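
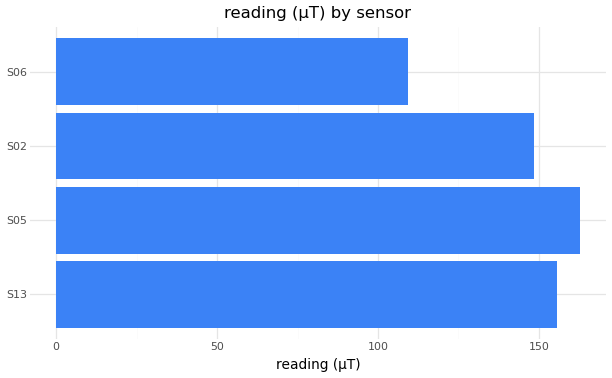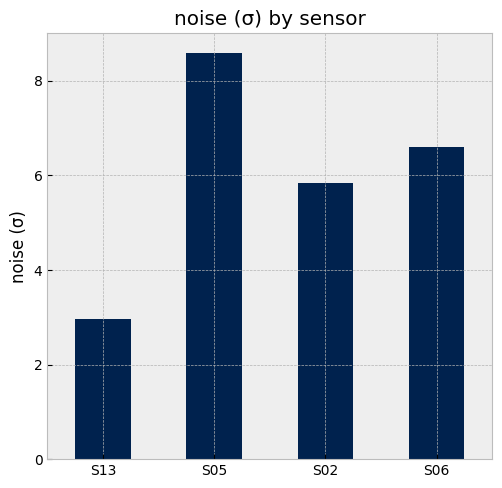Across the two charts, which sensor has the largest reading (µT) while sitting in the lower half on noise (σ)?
Chart 2 median noise (σ) ≈ 6; below-median sensors: S13, S02. Among those, S13 has the highest reading (µT) (≈ 160).

S13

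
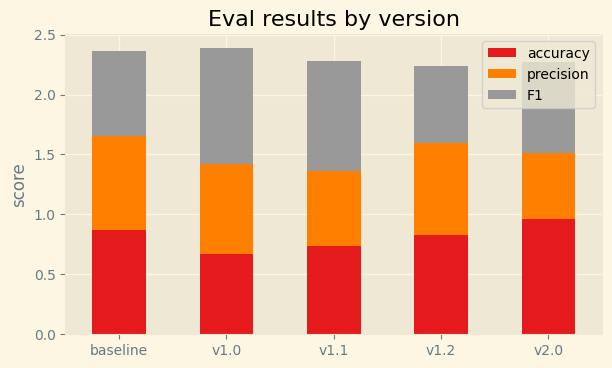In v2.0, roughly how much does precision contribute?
≈ 0.6

precision top ≈ 1.6, bottom ≈ 1.0; segment ≈ 0.6.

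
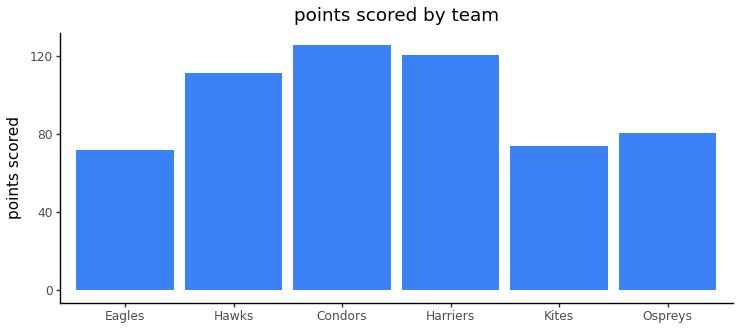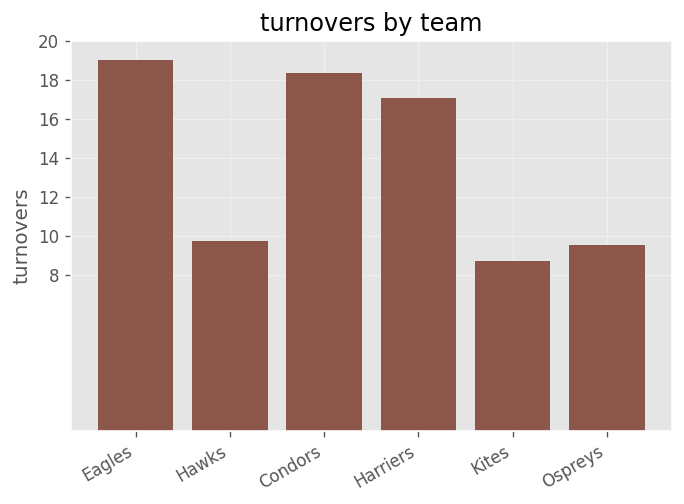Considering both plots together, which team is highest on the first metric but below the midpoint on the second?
Hawks

Chart 2 median turnovers ≈ 14; below-median teams: Hawks, Kites, Ospreys. Among those, Hawks has the highest points scored (≈ 120).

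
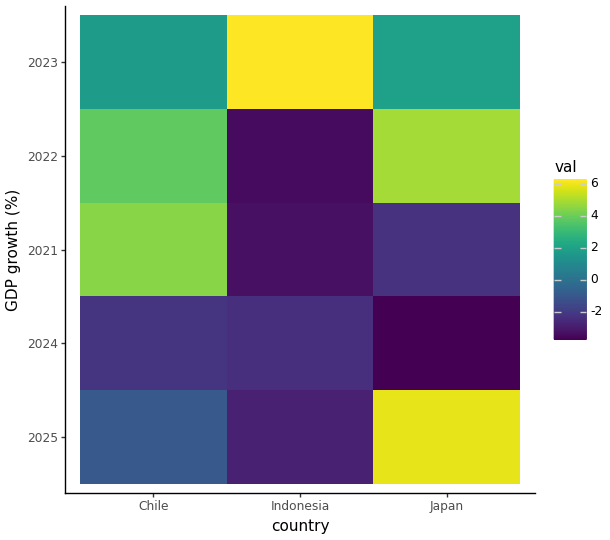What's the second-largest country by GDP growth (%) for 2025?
Top 3 for 2025: Japan ≈ 6, Chile ≈ -1, Indonesia ≈ -3.

Chile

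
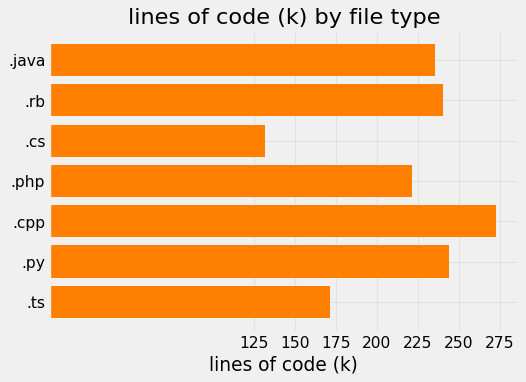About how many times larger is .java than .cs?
.java ≈ 225, .cs ≈ 125; 225/125 ≈ 1.8.

≈ 1.8×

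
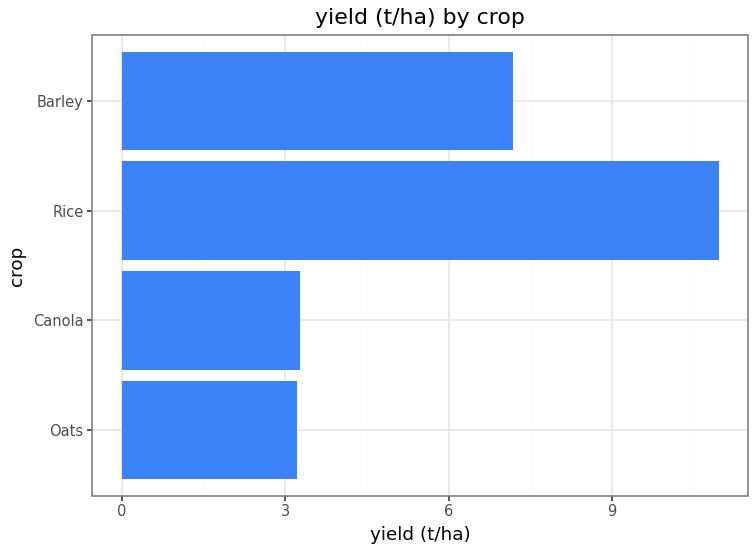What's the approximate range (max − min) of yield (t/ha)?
Max Rice ≈ 11, min Oats ≈ 3; range ≈ 8.

≈ 8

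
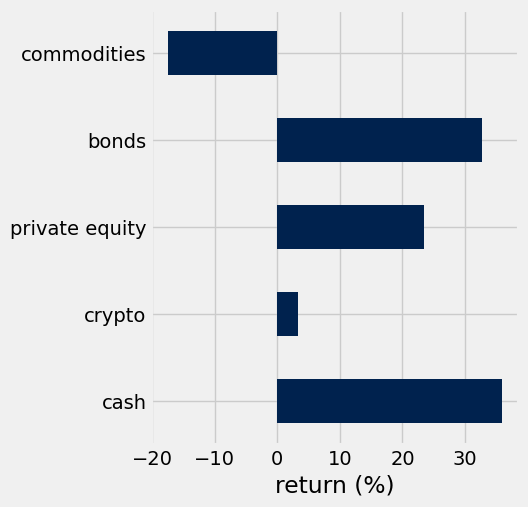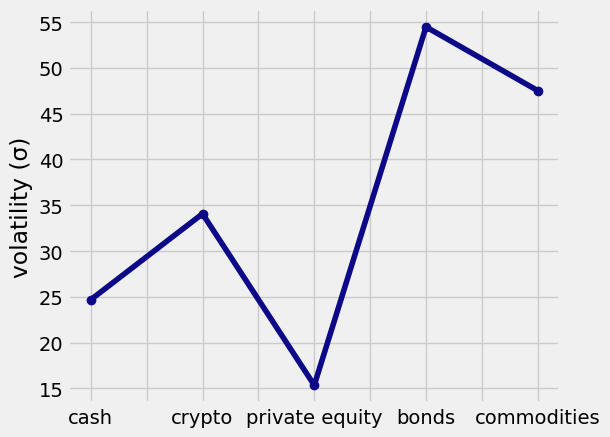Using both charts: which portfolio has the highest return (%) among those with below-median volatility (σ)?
cash

Chart 2 median volatility (σ) ≈ 35; below-median portfolios: cash, private equity. Among those, cash has the highest return (%) (≈ 35).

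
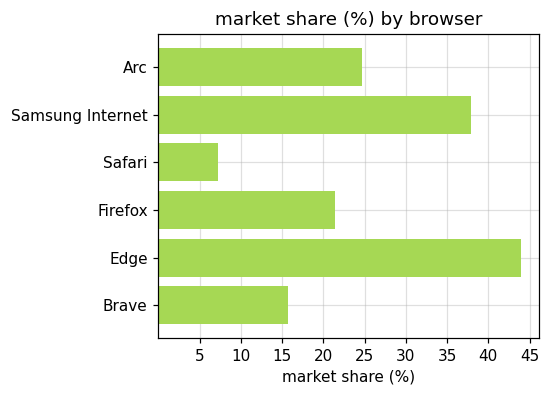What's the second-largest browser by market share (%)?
Top 3: Edge ≈ 45, Samsung Internet ≈ 40, Arc ≈ 25.

Samsung Internet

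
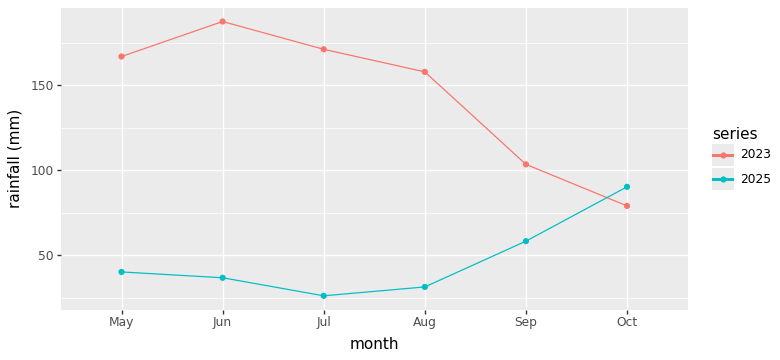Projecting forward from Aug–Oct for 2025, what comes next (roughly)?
Last three: 40, 60, 100 → slope ≈ 30/step → next ≈ 130.

≈ 130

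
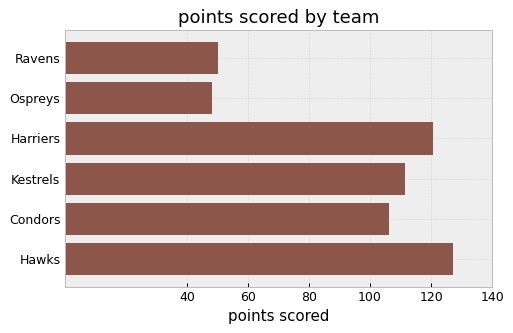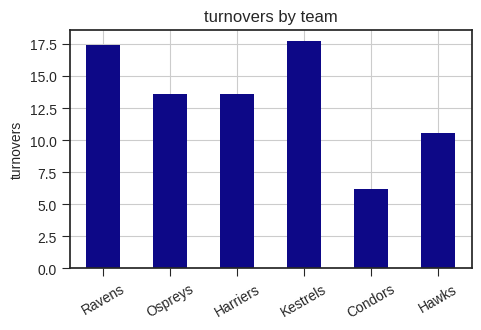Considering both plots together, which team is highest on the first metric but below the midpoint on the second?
Hawks

Chart 2 median turnovers ≈ 14; below-median teams: Ospreys, Condors, Hawks. Among those, Hawks has the highest points scored (≈ 120).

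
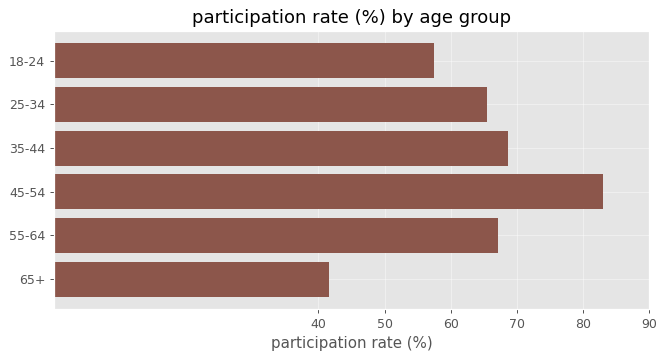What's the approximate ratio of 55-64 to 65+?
≈ 1.75×

55-64 ≈ 70, 65+ ≈ 40; 70/40 ≈ 1.75.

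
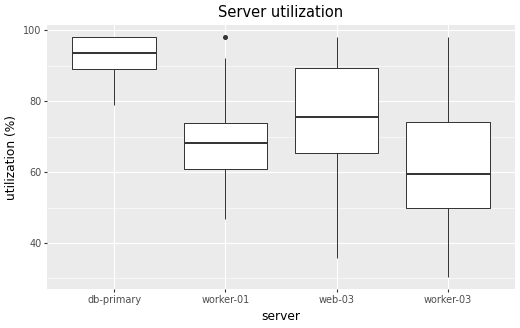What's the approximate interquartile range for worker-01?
Q3 ≈ 75, Q1 ≈ 60; IQR ≈ 15.

≈ 15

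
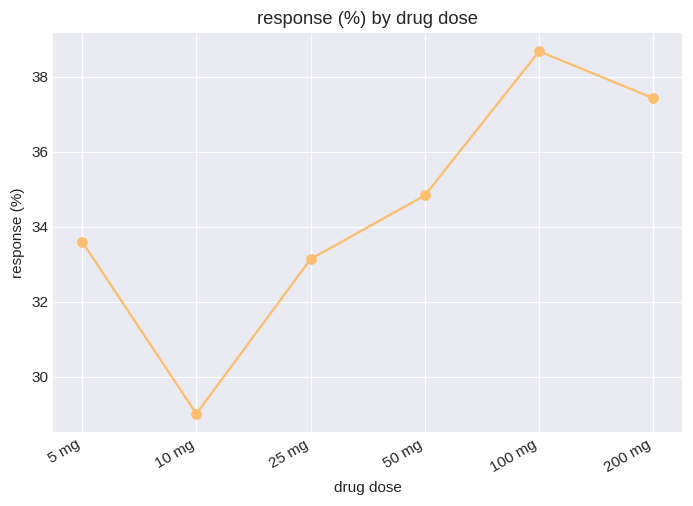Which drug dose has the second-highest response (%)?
200 mg

Top 3: 100 mg ≈ 39, 200 mg ≈ 37, 50 mg ≈ 35.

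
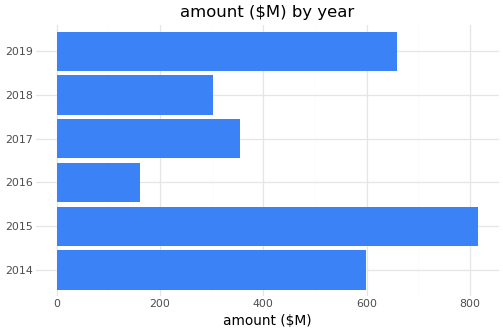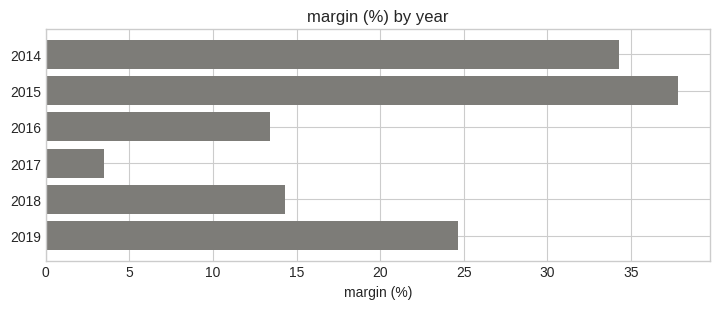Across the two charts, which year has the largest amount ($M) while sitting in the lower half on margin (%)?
Chart 2 median margin (%) ≈ 20; below-median years: 2016, 2017, 2018. Among those, 2017 has the highest amount ($M) (≈ 400).

2017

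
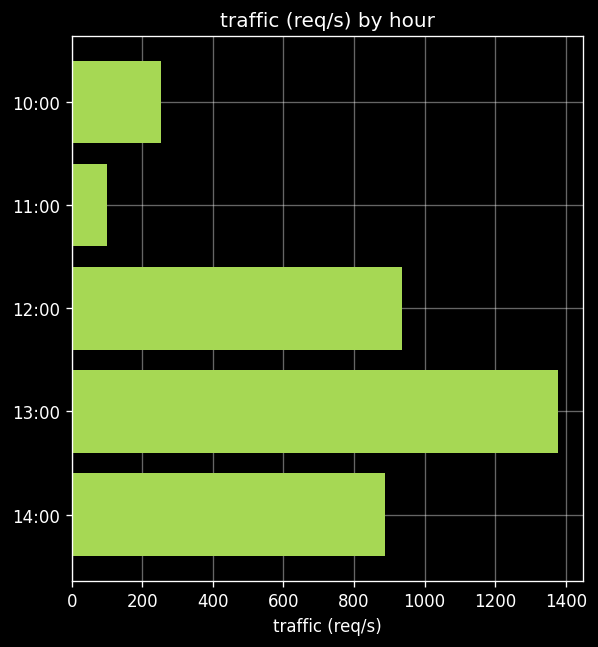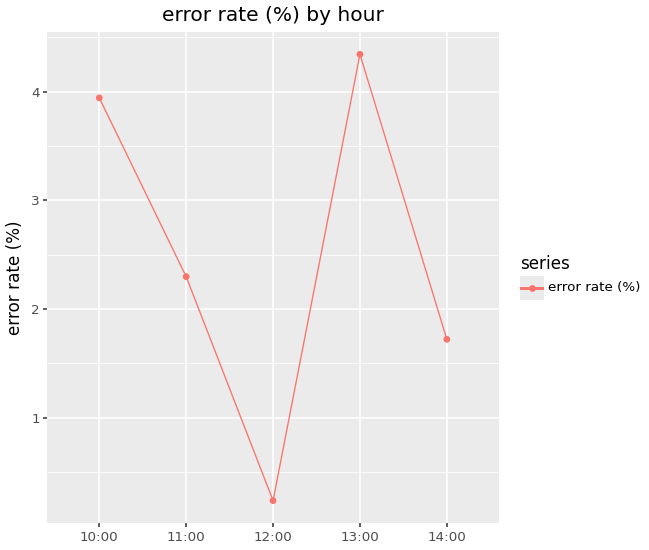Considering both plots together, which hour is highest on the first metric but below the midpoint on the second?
Chart 2 median error rate (%) ≈ 2.5; below-median hours: 12:00, 14:00. Among those, 12:00 has the highest traffic (req/s) (≈ 1000).

12:00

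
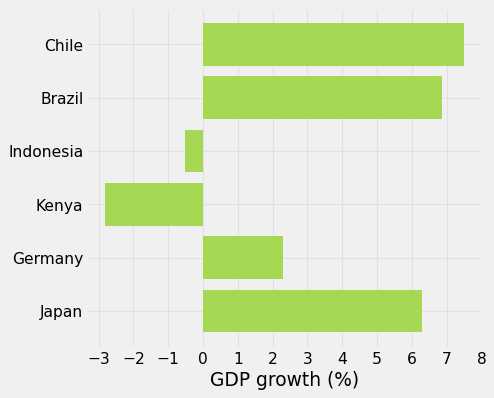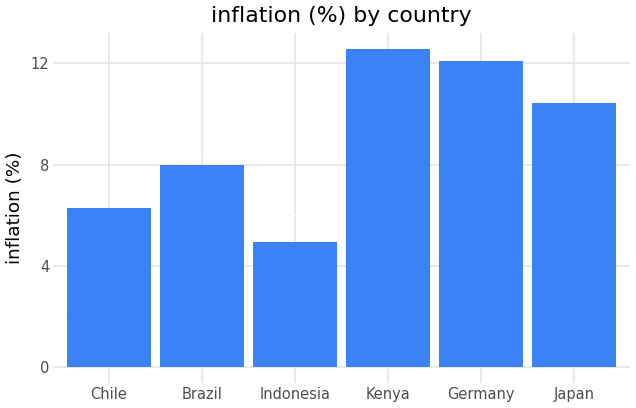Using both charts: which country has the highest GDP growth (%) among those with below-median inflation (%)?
Chile

Chart 2 median inflation (%) ≈ 10; below-median countries: Chile, Brazil, Indonesia. Among those, Chile has the highest GDP growth (%) (≈ 8).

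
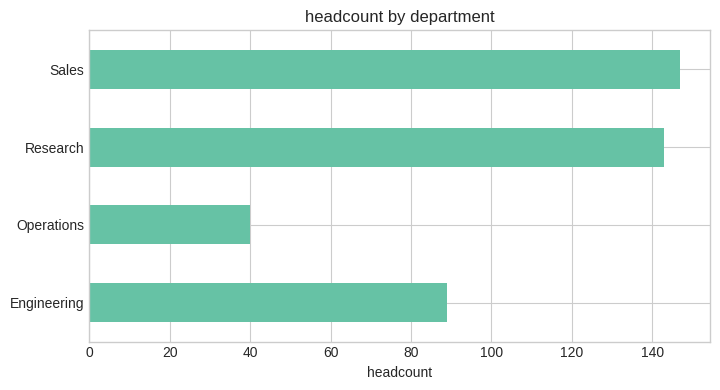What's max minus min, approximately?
Max Sales ≈ 140, min Operations ≈ 40; range ≈ 100.

≈ 100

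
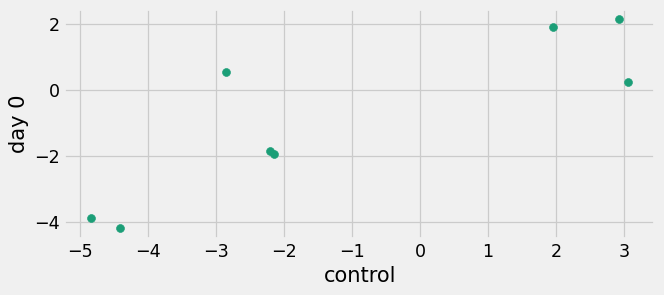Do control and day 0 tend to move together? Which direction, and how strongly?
positive, strong

Points are positively correlated; strong (|r| ≈ 0.8).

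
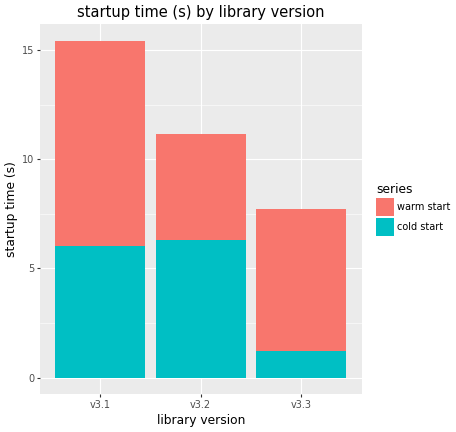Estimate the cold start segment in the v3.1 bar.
≈ 6

cold start top ≈ 6, bottom ≈ 0; segment ≈ 6.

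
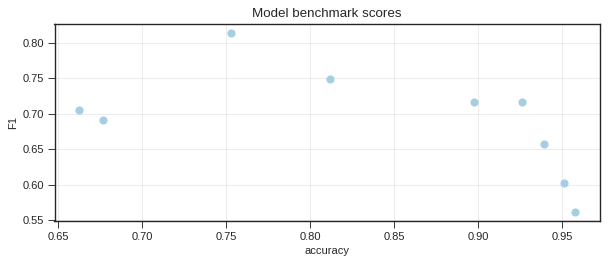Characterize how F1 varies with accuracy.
negative, moderate

Points are negatively correlated; moderate (|r| ≈ 0.5).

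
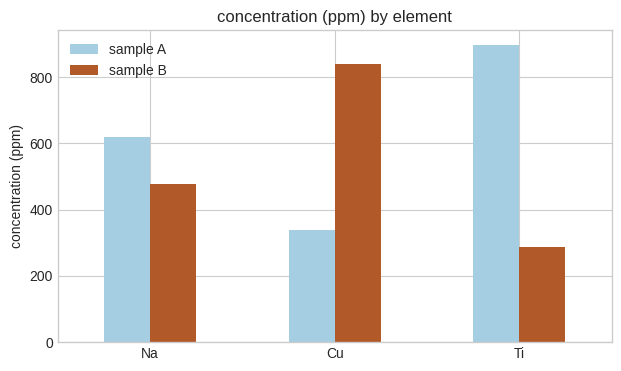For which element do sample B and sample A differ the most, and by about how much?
Ti: sample B ≈ 300, sample A ≈ 900 → gap ≈ 600. Next-largest (Cu) is only ≈ 500.

Ti, ≈ 600 ppm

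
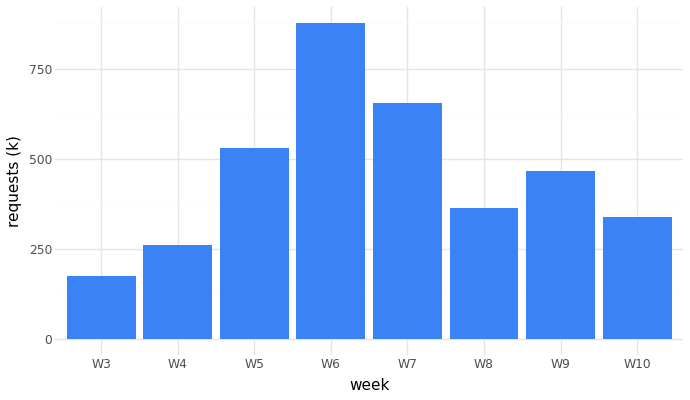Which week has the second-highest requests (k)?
Top 3: W6 ≈ 900, W7 ≈ 700, W5 ≈ 500.

W7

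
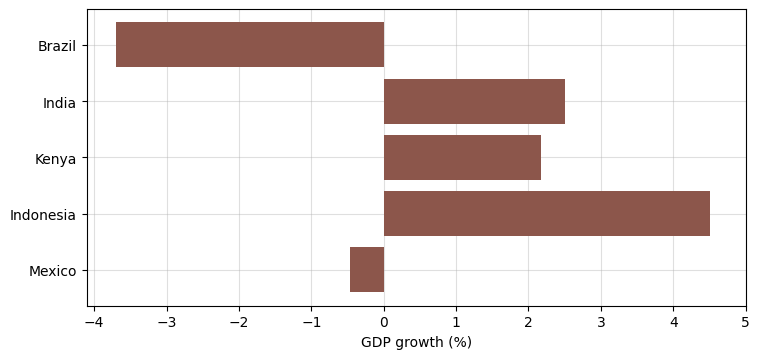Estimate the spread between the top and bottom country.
≈ 9

Max Indonesia ≈ 5, min Brazil ≈ -4; range ≈ 9.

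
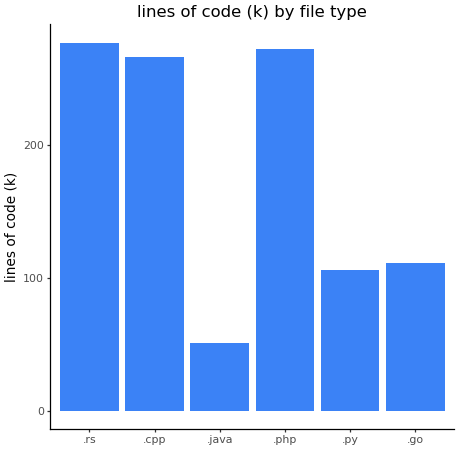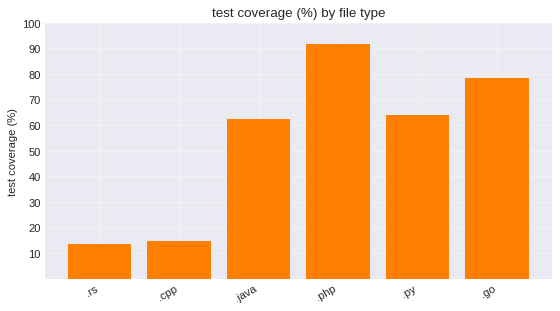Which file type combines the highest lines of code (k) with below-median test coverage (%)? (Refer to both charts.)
Chart 2 median test coverage (%) ≈ 60; below-median file types: .rs, .cpp, .java. Among those, .rs has the highest lines of code (k) (≈ 300).

.rs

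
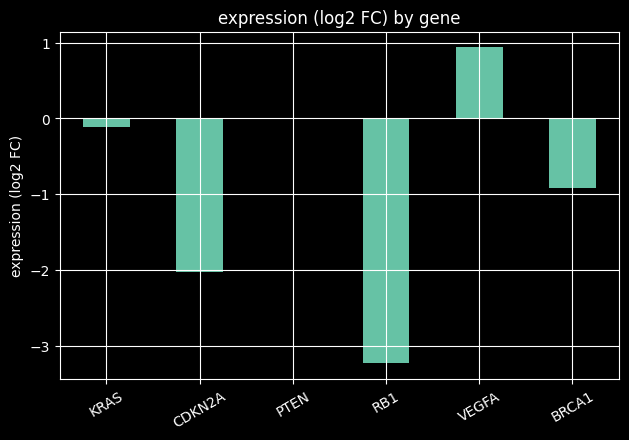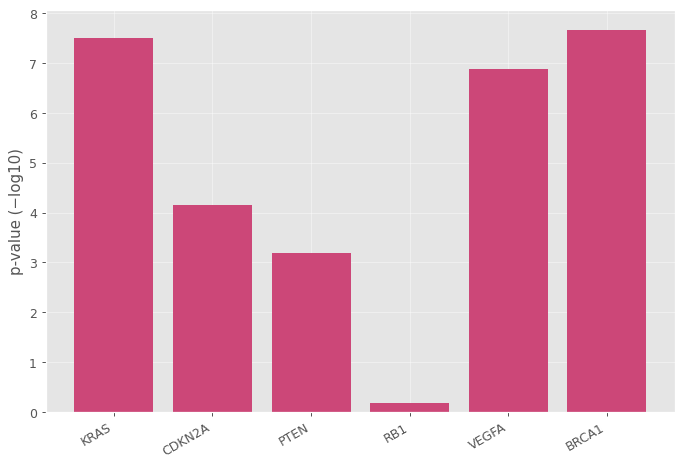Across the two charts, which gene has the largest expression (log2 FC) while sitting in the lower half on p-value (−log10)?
Chart 2 median p-value (−log10) ≈ 6; below-median genes: CDKN2A, PTEN, RB1. Among those, PTEN has the highest expression (log2 FC) (≈ 0).

PTEN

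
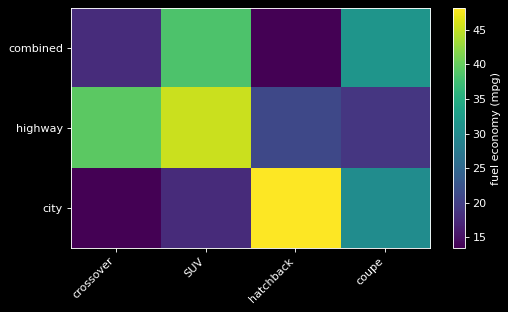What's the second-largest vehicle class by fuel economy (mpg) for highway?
Top 3 for highway: SUV ≈ 45, crossover ≈ 40, hatchback ≈ 20.

crossover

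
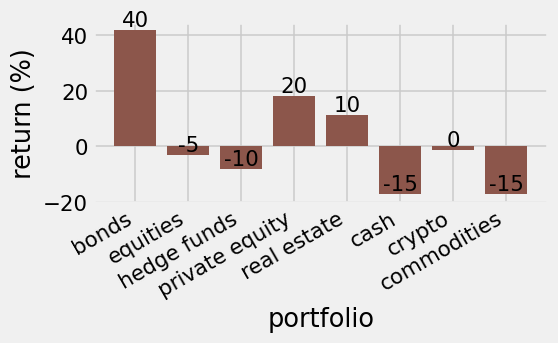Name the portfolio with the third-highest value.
real estate

Top 4: bonds ≈ 40, private equity ≈ 20, real estate ≈ 10, crypto ≈ 0.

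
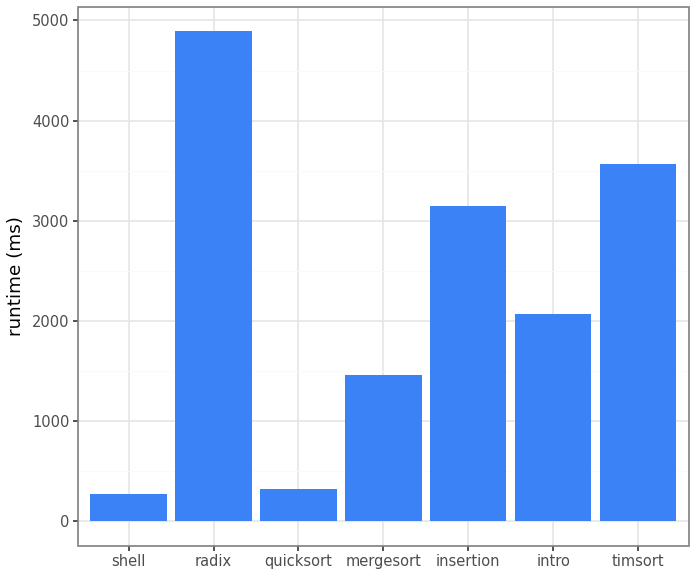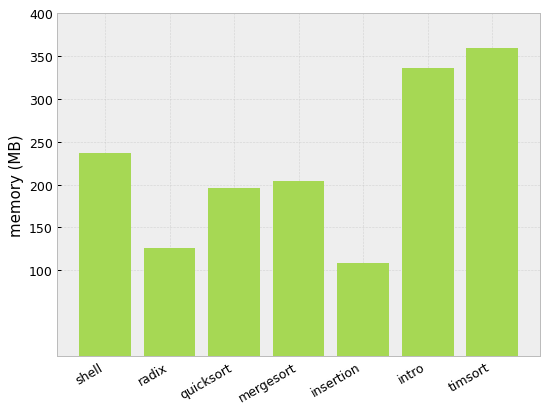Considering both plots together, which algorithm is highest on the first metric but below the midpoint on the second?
radix

Chart 2 median memory (MB) ≈ 200; below-median algorithms: radix, quicksort, insertion. Among those, radix has the highest runtime (ms) (≈ 5000).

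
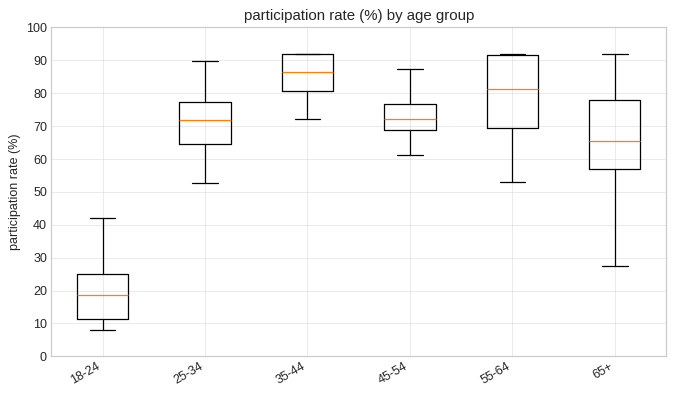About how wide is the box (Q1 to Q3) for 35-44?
Q3 ≈ 90, Q1 ≈ 80; IQR ≈ 10.

≈ 10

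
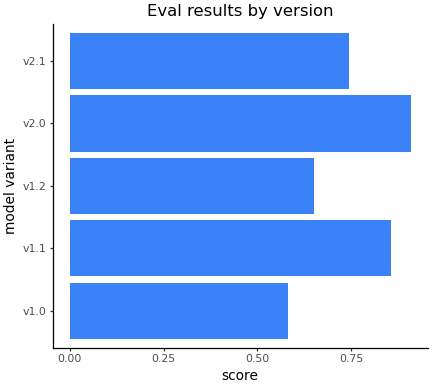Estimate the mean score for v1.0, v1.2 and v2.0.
≈ 0.73

(0.6 + 0.7 + 0.9) / 3 ≈ 0.73.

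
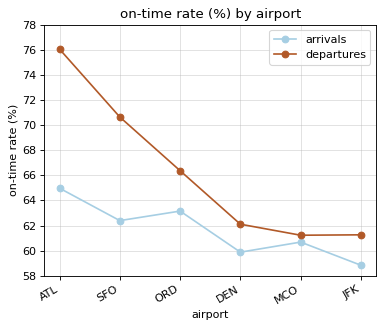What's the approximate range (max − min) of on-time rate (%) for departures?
Max ATL ≈ 76, min MCO ≈ 62; range ≈ 14.

≈ 14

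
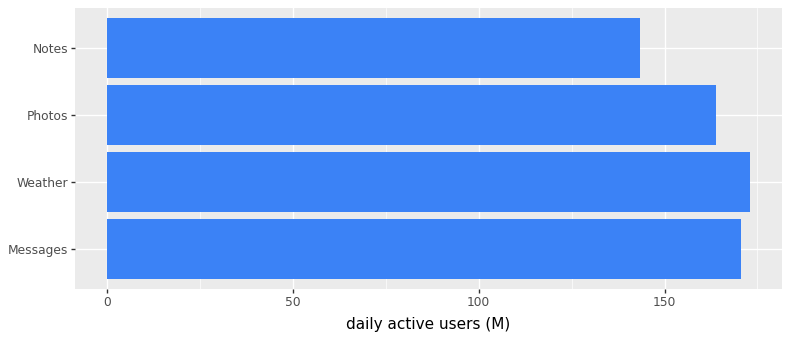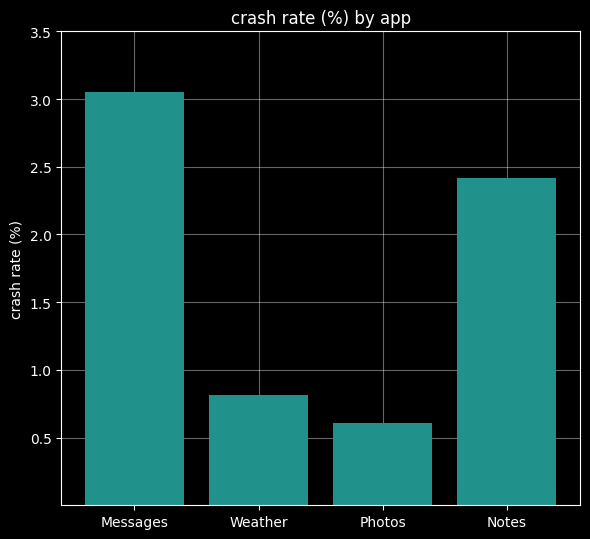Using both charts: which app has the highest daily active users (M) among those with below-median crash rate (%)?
Chart 2 median crash rate (%) ≈ 1.5; below-median apps: Weather, Photos. Among those, Weather has the highest daily active users (M) (≈ 180).

Weather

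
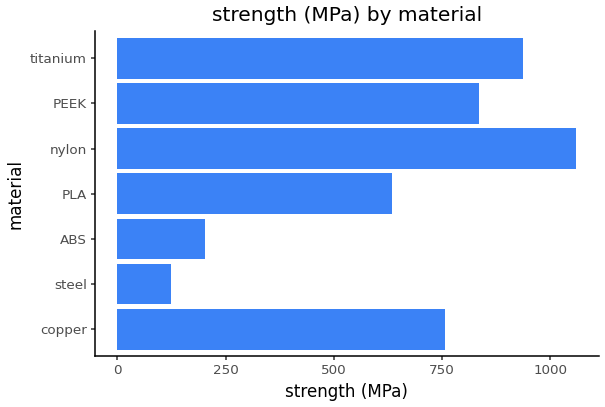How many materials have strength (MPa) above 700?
4

Above 700: copper, nylon, PEEK, titanium.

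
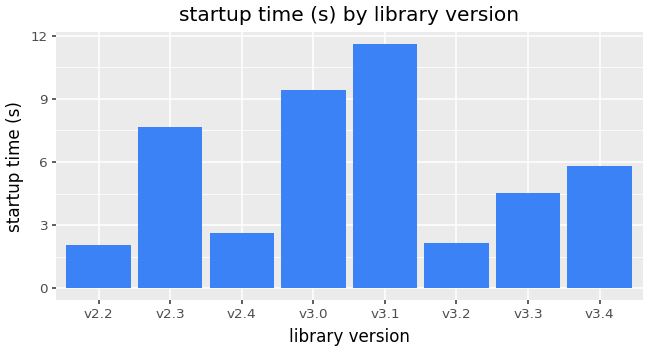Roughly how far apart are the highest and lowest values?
Max v3.1 ≈ 12, min v2.2 ≈ 2; range ≈ 10.

≈ 10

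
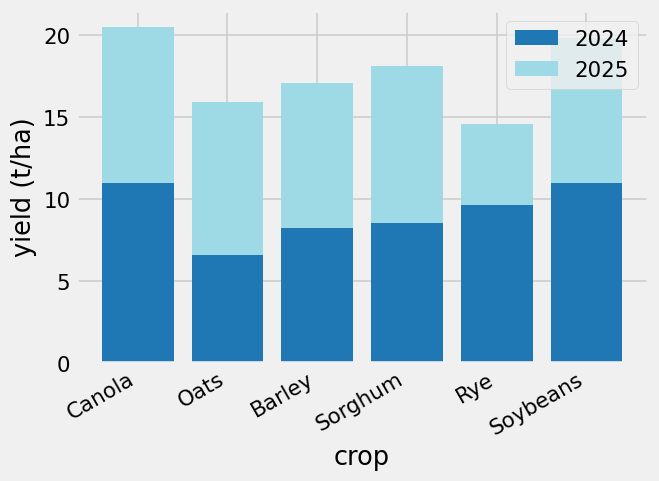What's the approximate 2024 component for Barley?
≈ 8

2024 top ≈ 8, bottom ≈ 0; segment ≈ 8.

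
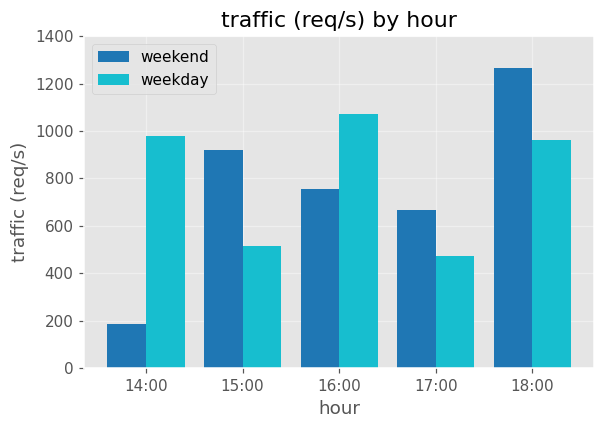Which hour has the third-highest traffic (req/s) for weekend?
16:00

Top 4 for weekend: 18:00 ≈ 1200, 15:00 ≈ 1000, 16:00 ≈ 800, 17:00 ≈ 600.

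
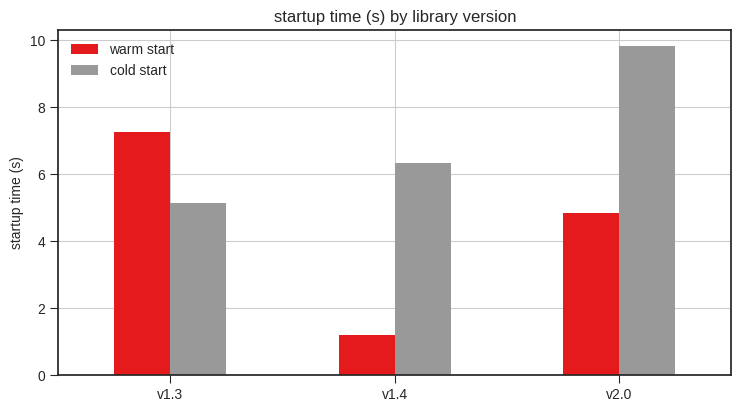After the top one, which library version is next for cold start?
v1.4

Top 3 for cold start: v2.0 ≈ 10, v1.4 ≈ 6, v1.3 ≈ 5.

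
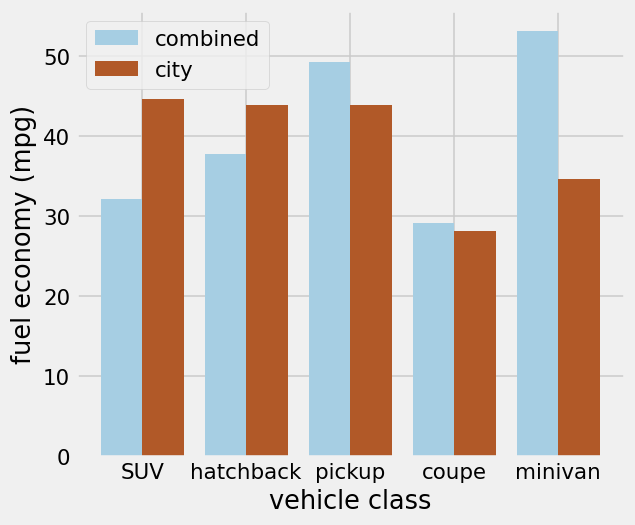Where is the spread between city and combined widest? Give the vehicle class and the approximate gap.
minivan, ≈ 20 mpg

minivan: city ≈ 35, combined ≈ 55 → gap ≈ 20. Next-largest (SUV) is only ≈ 15.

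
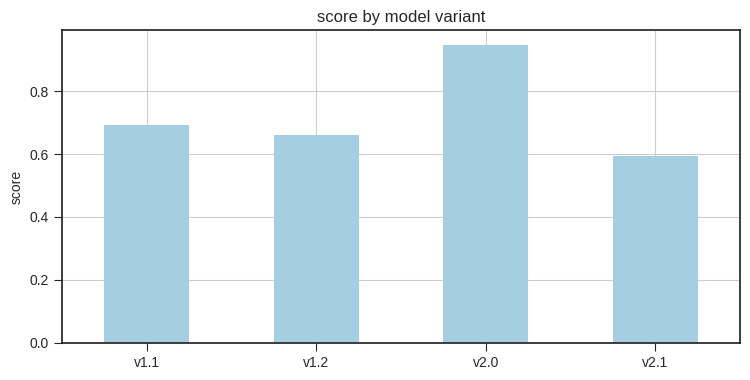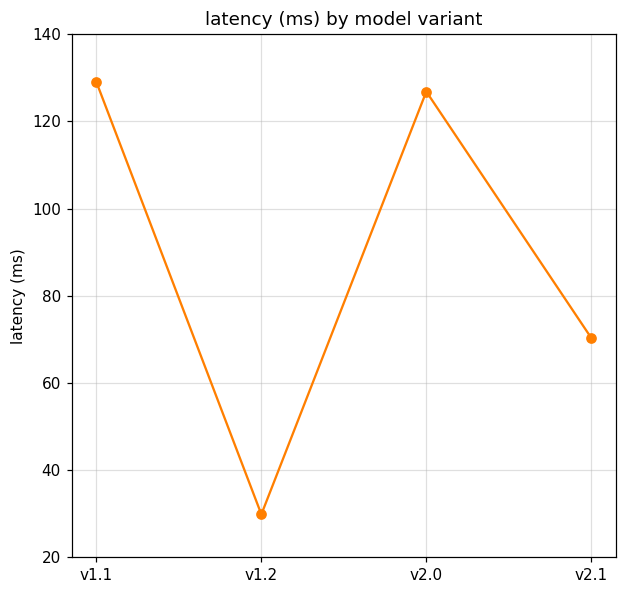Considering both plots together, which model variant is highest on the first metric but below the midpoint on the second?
v1.2

Chart 2 median latency (ms) ≈ 100; below-median model variants: v1.2, v2.1. Among those, v1.2 has the highest score (≈ 0.7).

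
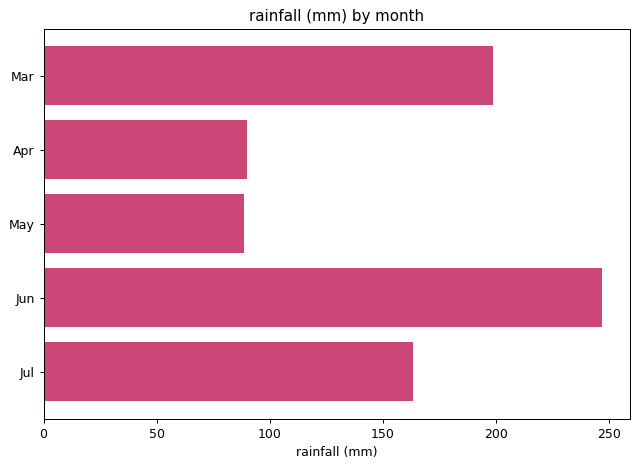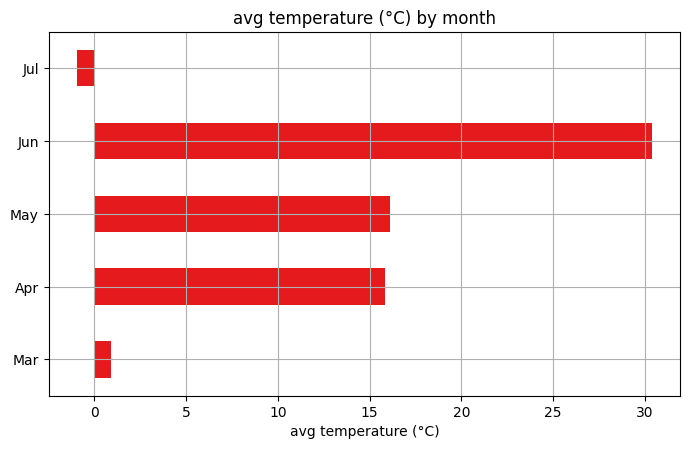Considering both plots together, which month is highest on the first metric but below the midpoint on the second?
Chart 2 median avg temperature (°C) ≈ 15; below-median months: Mar, Jul. Among those, Mar has the highest rainfall (mm) (≈ 200).

Mar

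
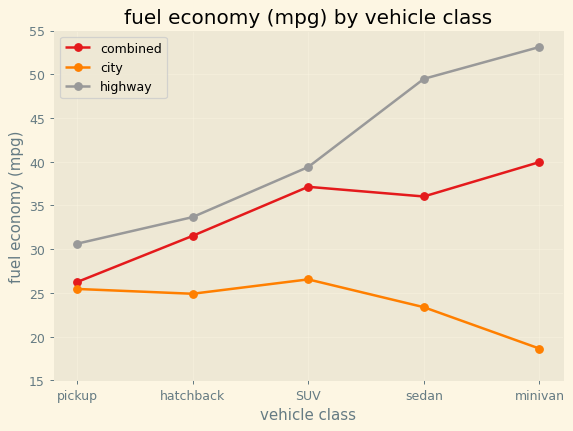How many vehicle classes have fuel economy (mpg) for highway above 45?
Above 45: sedan, minivan.

2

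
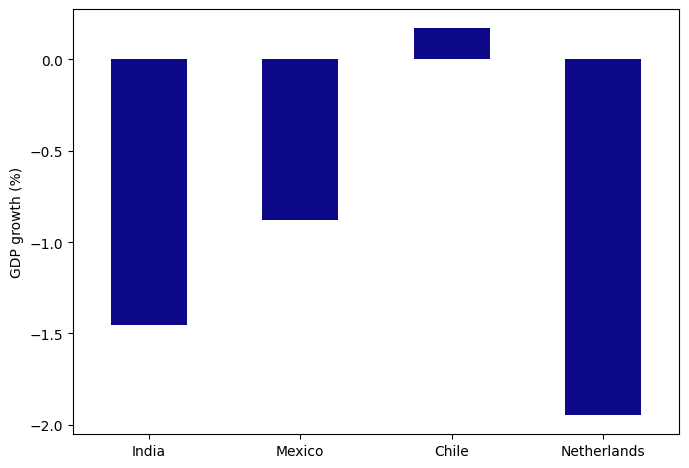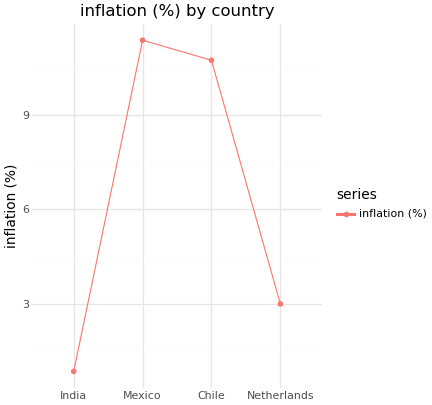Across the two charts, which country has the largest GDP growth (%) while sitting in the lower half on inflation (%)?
India

Chart 2 median inflation (%) ≈ 6; below-median countries: India, Netherlands. Among those, India has the highest GDP growth (%) (≈ -1.46).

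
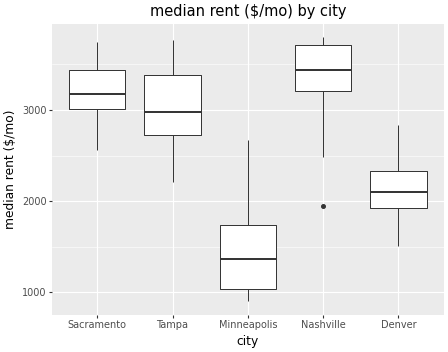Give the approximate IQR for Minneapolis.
≈ 800

Q3 ≈ 1800, Q1 ≈ 1000; IQR ≈ 800.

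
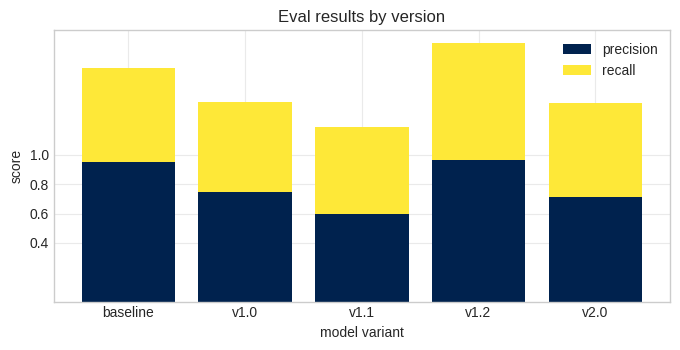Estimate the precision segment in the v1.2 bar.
precision top ≈ 1.0, bottom ≈ 0.0; segment ≈ 1.0.

≈ 1.0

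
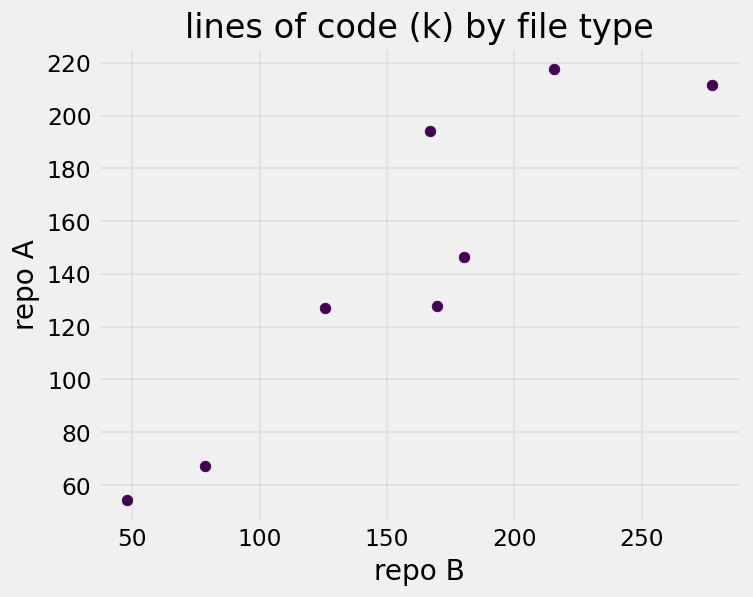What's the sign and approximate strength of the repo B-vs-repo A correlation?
positive, strong

Points are positively correlated; strong (|r| ≈ 0.9).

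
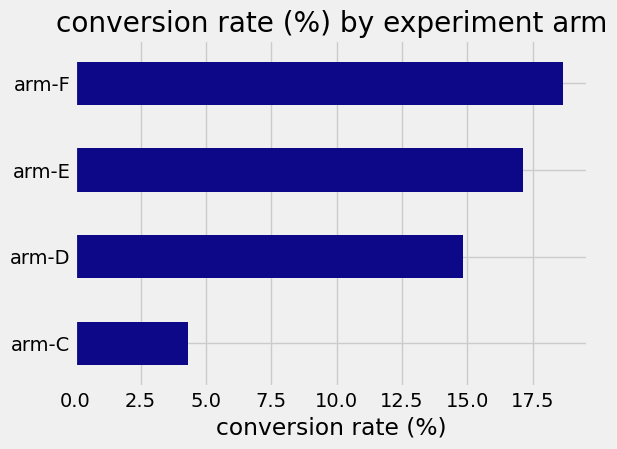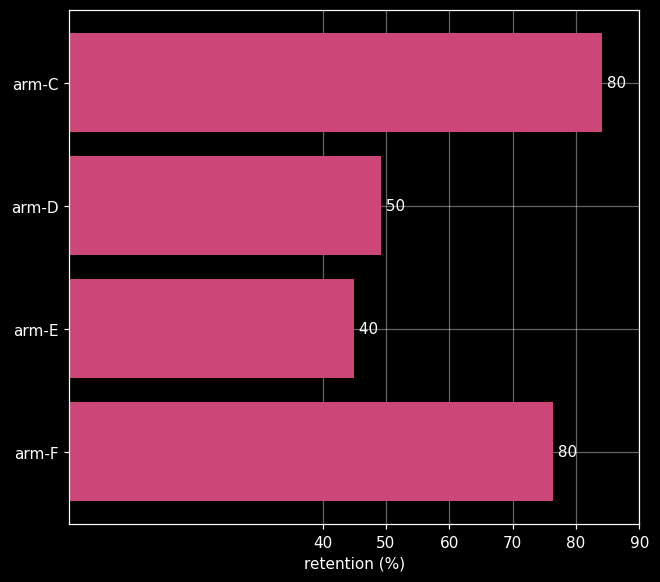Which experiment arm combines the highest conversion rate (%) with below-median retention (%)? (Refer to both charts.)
arm-E

Chart 2 median retention (%) ≈ 60; below-median experiment arms: arm-D, arm-E. Among those, arm-E has the highest conversion rate (%) (≈ 18).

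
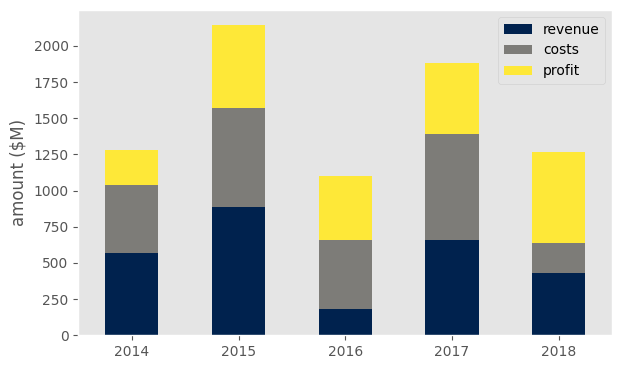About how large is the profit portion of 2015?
≈ 600

profit top ≈ 2200, bottom ≈ 1600; segment ≈ 600.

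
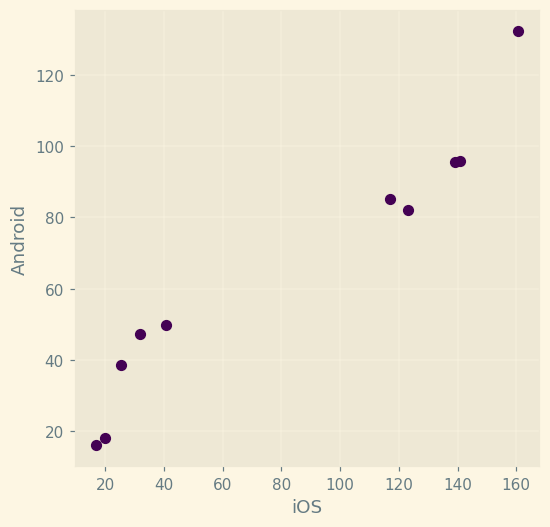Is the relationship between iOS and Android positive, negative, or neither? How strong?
positive, strong

Points are positively correlated; strong (|r| ≈ 1.0).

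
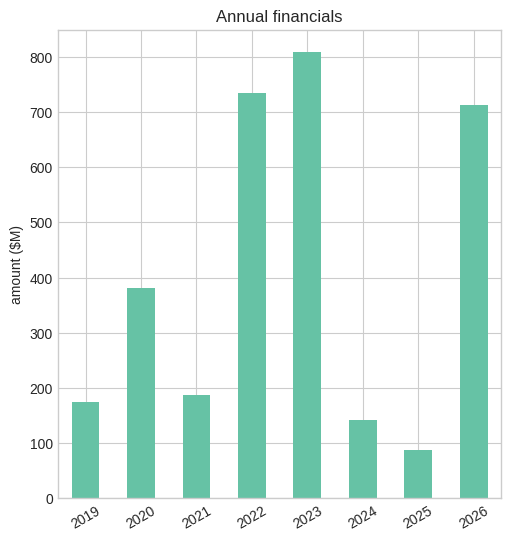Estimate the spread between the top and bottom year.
≈ 700

Max 2023 ≈ 800, min 2025 ≈ 100; range ≈ 700.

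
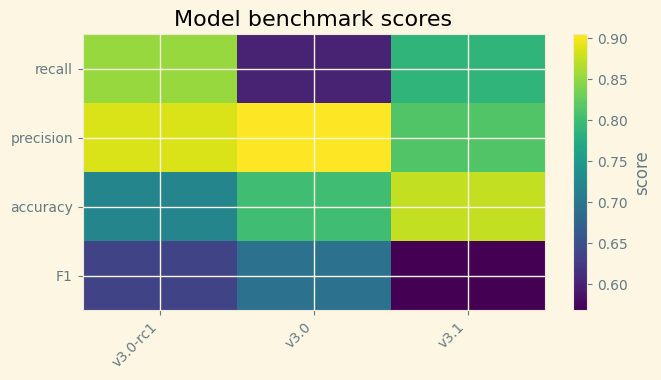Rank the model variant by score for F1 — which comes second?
Top 3 for F1: v3.0 ≈ 0.70, v3.0-rc1 ≈ 0.65, v3.1 ≈ 0.55.

v3.0-rc1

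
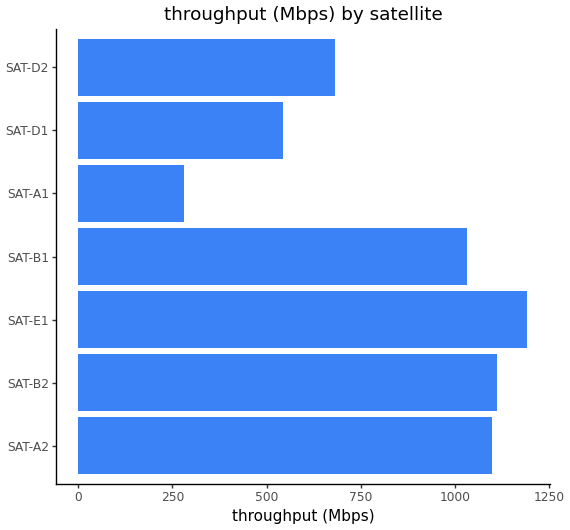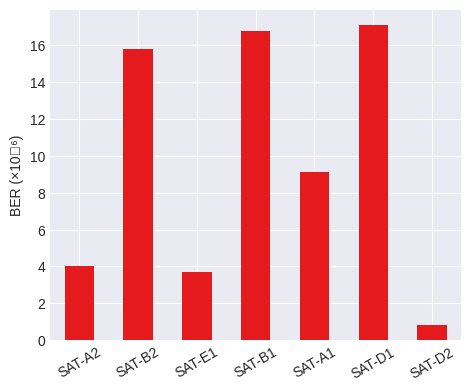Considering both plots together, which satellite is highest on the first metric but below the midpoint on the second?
Chart 2 median BER (×10⁻⁶) ≈ 10; below-median satellites: SAT-A2, SAT-E1, SAT-D2. Among those, SAT-E1 has the highest throughput (Mbps) (≈ 1200).

SAT-E1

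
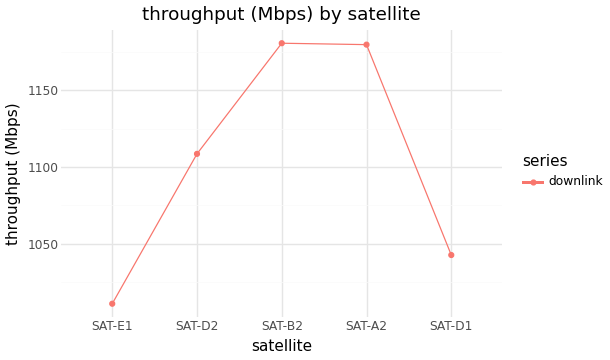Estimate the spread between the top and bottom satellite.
≈ 160

Max SAT-B2 ≈ 1180, min SAT-E1 ≈ 1020; range ≈ 160.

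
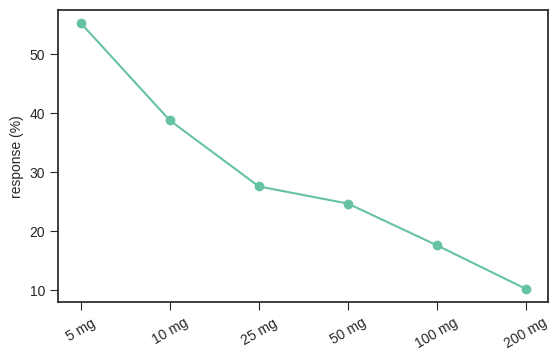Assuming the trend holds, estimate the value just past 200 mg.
≈ 2.5

Last three: 25, 20, 10 → slope ≈ -7.5/step → next ≈ 2.5.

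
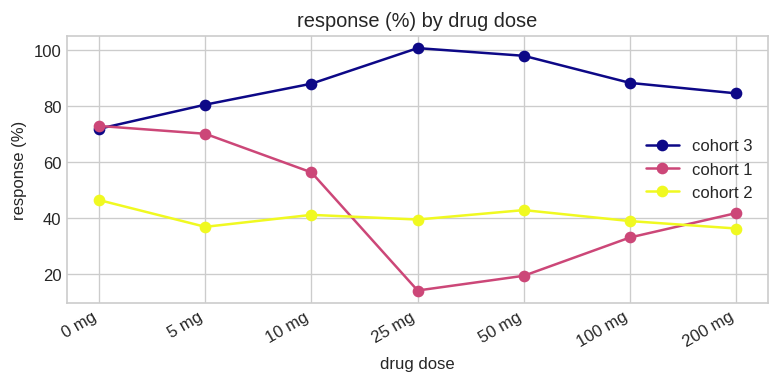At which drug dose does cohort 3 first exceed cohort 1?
0 mg: cohort 3 ≈ 70 vs cohort 1 ≈ 70 (not yet); 5 mg: cohort 3 ≈ 80 vs cohort 1 ≈ 70 (first crossover).

5 mg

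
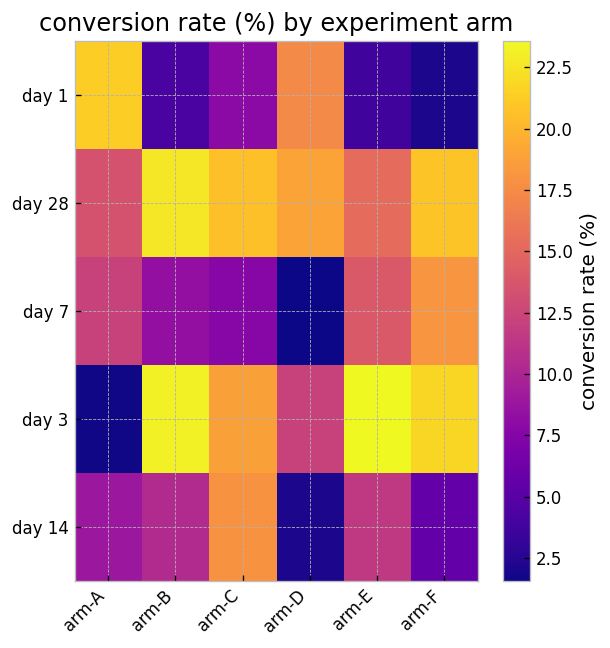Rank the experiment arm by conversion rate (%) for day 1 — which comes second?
Top 3 for day 1: arm-A ≈ 22, arm-D ≈ 18, arm-C ≈ 8.

arm-D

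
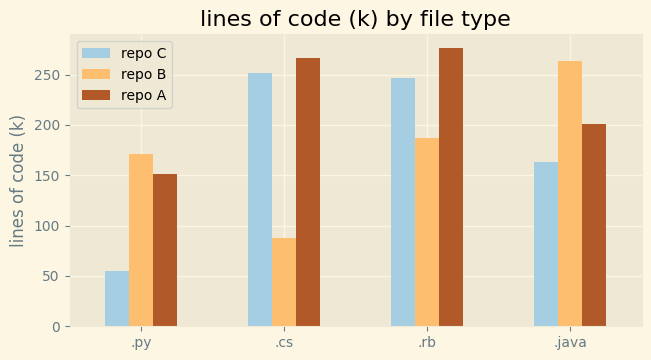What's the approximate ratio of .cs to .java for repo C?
≈ 1.43×

.cs ≈ 250, .java ≈ 175; 250/175 ≈ 1.43.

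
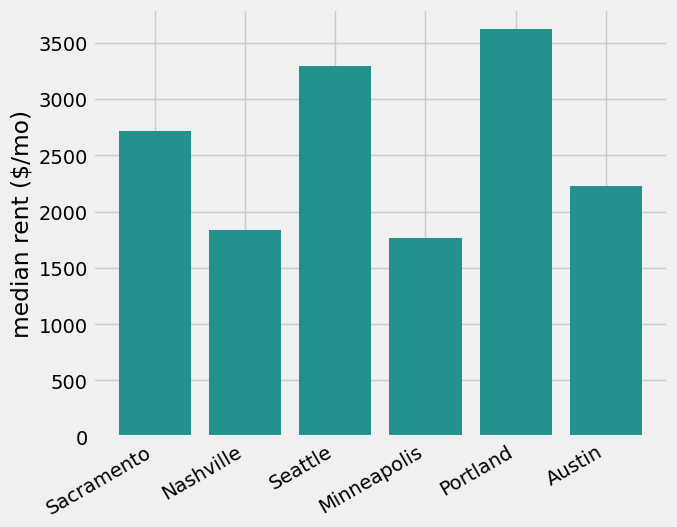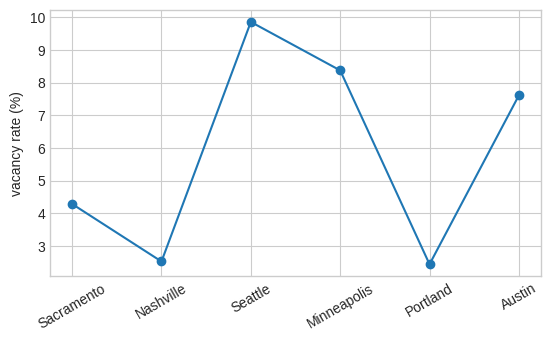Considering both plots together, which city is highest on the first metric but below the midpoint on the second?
Chart 2 median vacancy rate (%) ≈ 6; below-median cities: Sacramento, Nashville, Portland. Among those, Portland has the highest median rent ($/mo) (≈ 3500).

Portland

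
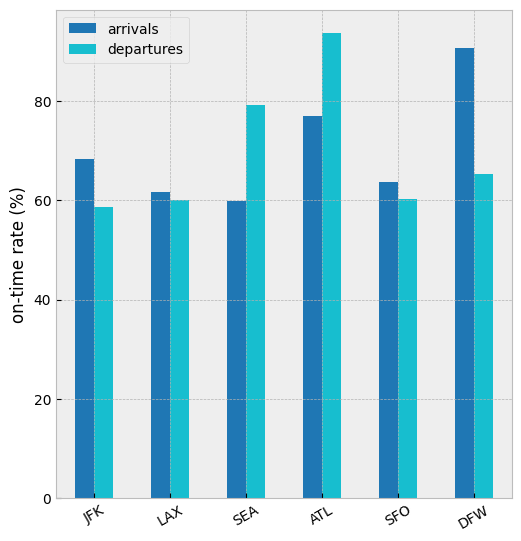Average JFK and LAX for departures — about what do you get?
(60 + 60) / 2 ≈ 60.

≈ 60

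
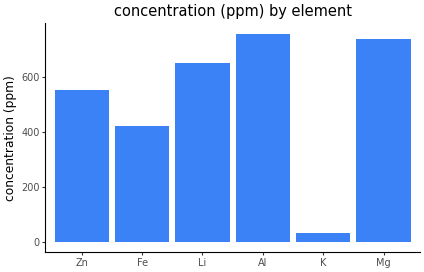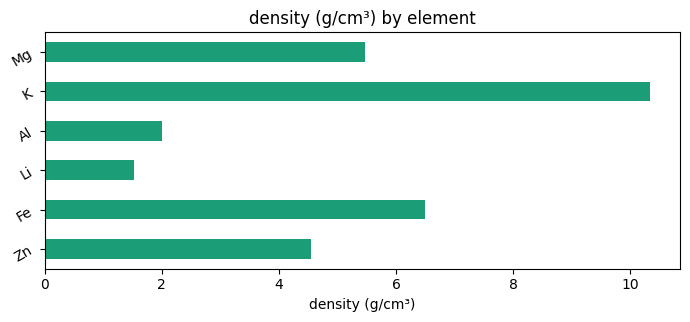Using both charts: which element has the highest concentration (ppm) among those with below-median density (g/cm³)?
Al

Chart 2 median density (g/cm³) ≈ 5; below-median elements: Zn, Li, Al. Among those, Al has the highest concentration (ppm) (≈ 800).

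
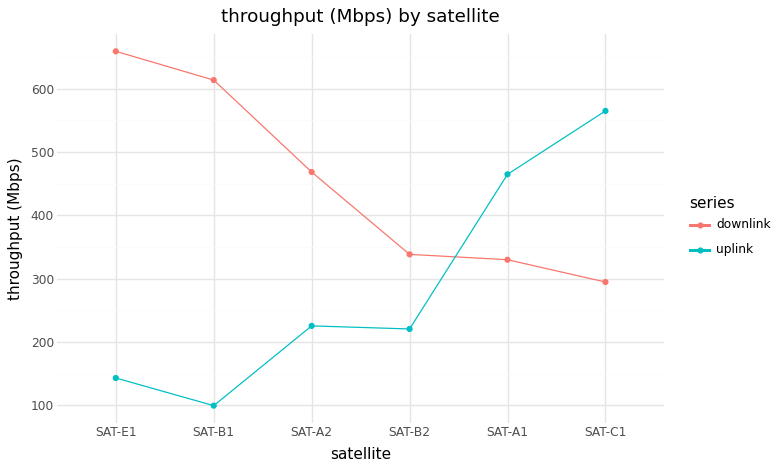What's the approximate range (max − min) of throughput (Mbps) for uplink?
Max SAT-C1 ≈ 550, min SAT-B1 ≈ 100; range ≈ 450.

≈ 450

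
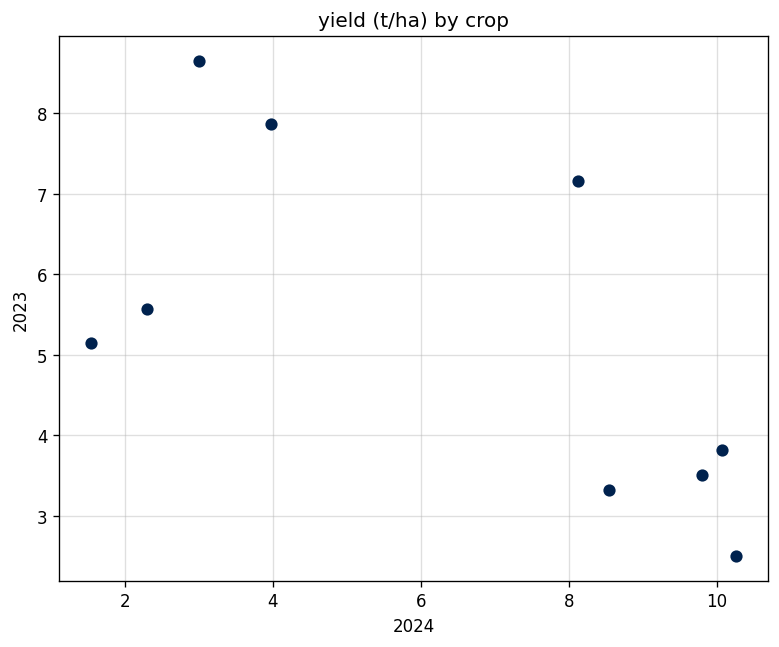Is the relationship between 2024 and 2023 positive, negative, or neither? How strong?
Points are negatively correlated; moderate (|r| ≈ 0.6).

negative, moderate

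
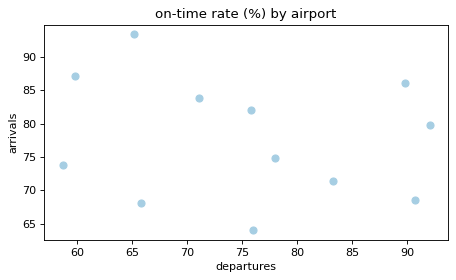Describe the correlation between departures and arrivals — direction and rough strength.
no clear correlation

Points are roughly uncorrelated; weak (|r| ≈ 0.2).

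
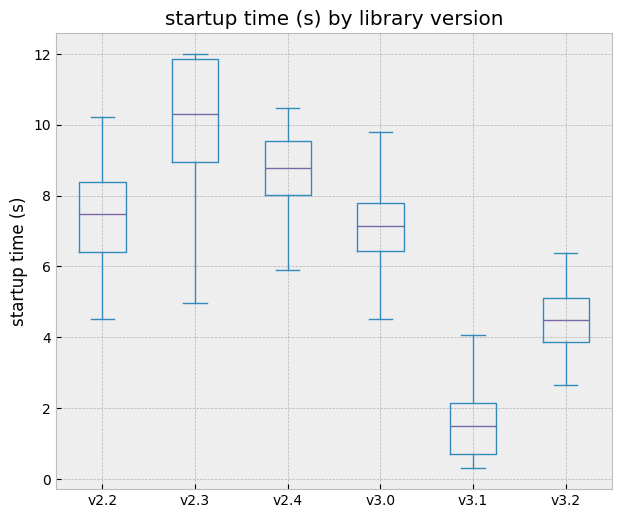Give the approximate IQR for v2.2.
≈ 2

Q3 ≈ 8, Q1 ≈ 6; IQR ≈ 2.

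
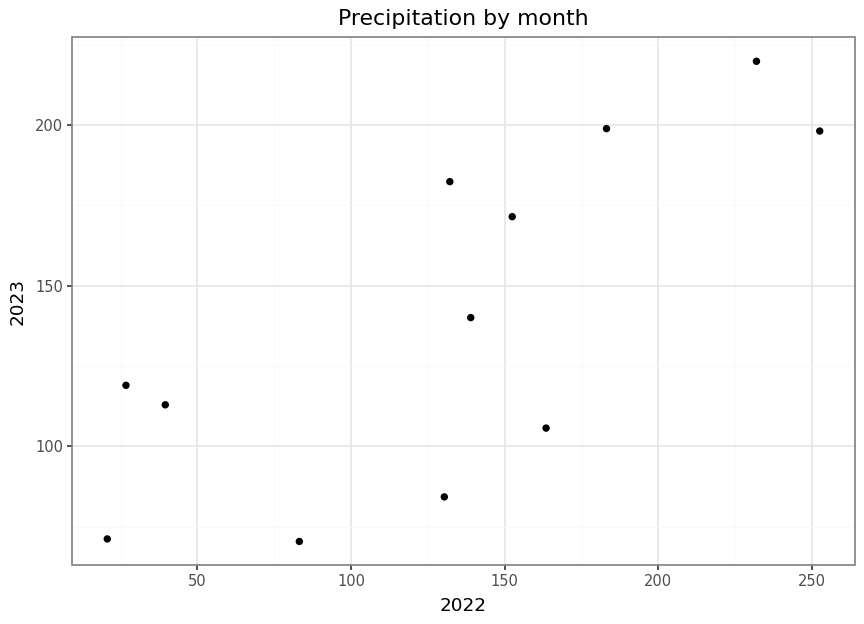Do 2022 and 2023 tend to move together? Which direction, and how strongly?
Points are positively correlated; strong (|r| ≈ 0.8).

positive, strong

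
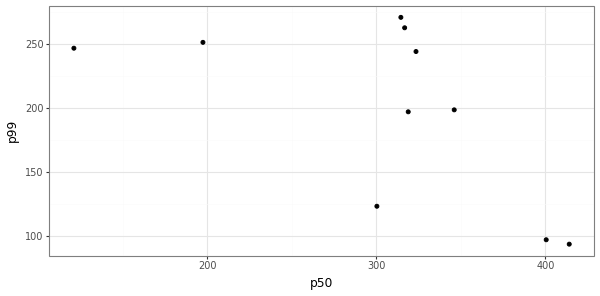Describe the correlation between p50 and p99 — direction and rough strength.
Points are negatively correlated; moderate (|r| ≈ 0.6).

negative, moderate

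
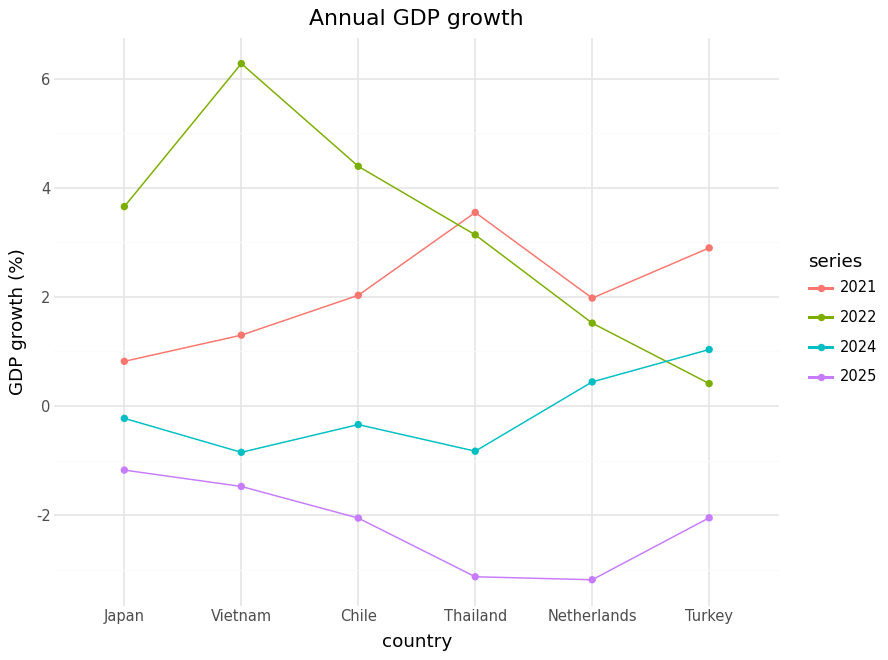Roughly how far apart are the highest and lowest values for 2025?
Max Japan ≈ -1, min Netherlands ≈ -3; range ≈ 2.

≈ 2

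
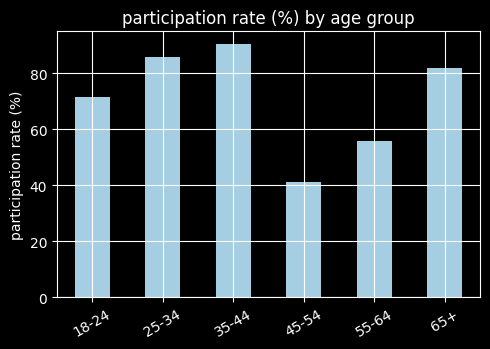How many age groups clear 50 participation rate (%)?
5

Above 50: 18-24, 25-34, 35-44, 55-64, 65+.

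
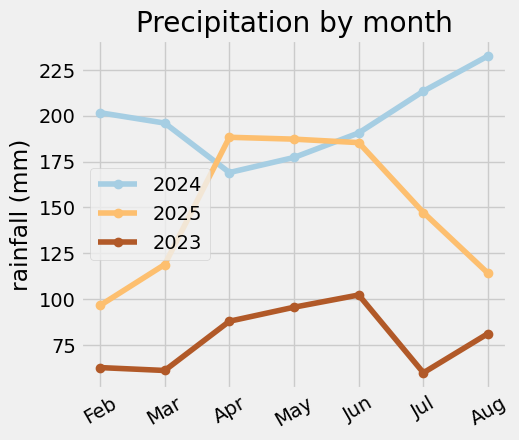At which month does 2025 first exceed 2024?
Apr

Mar: 2025 ≈ 120 vs 2024 ≈ 200 (not yet); Apr: 2025 ≈ 180 vs 2024 ≈ 160 (first crossover).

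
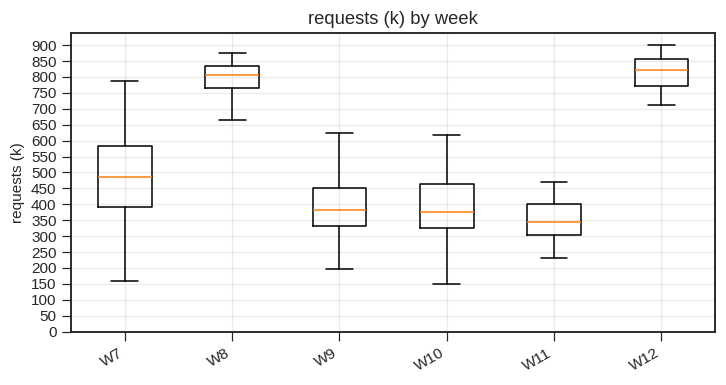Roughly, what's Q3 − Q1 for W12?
Q3 ≈ 850, Q1 ≈ 750; IQR ≈ 100.

≈ 100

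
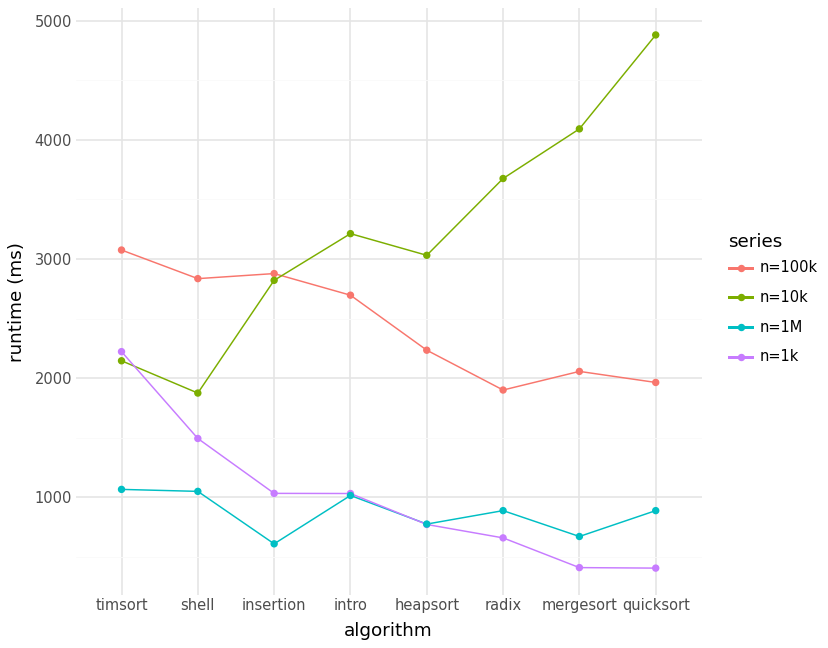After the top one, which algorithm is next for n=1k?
Top 3 for n=1k: timsort ≈ 2000, shell ≈ 1500, insertion ≈ 1000.

shell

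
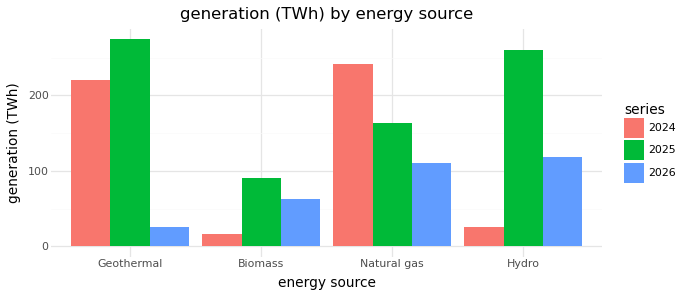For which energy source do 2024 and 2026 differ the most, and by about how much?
Geothermal, ≈ 200 TWh

Geothermal: 2024 ≈ 225, 2026 ≈ 25 → gap ≈ 200. Next-largest (Natural gas) is only ≈ 150.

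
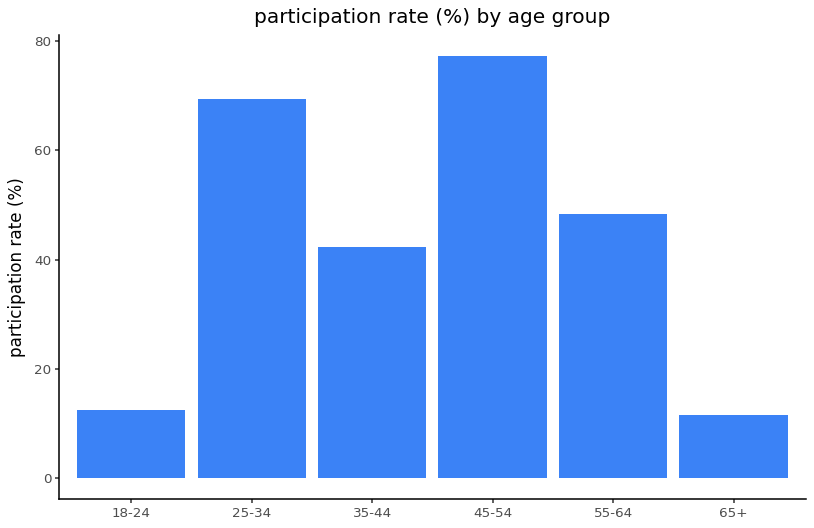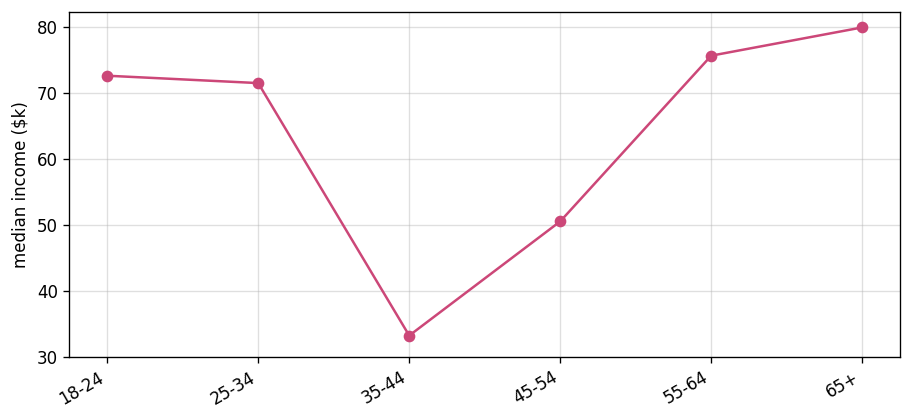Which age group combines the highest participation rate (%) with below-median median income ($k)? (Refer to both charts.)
45-54

Chart 2 median median income ($k) ≈ 70; below-median age groups: 25-34, 35-44, 45-54. Among those, 45-54 has the highest participation rate (%) (≈ 80).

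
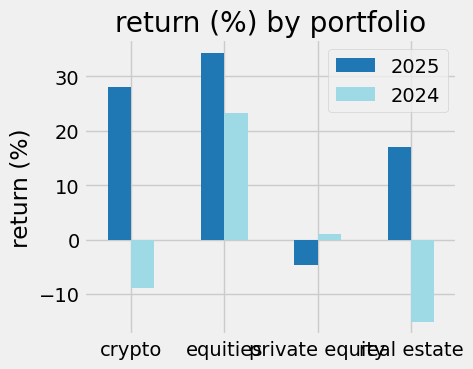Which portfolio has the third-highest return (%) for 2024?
crypto

Top 4 for 2024: equities ≈ 25, private equity ≈ 0, crypto ≈ -10, real estate ≈ -15.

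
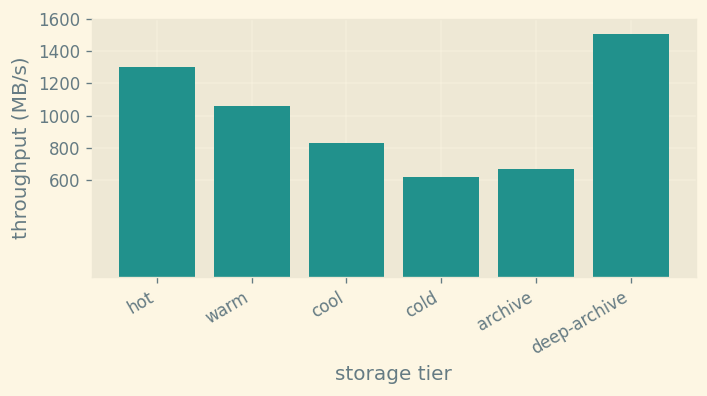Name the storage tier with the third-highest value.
warm

Top 4: deep-archive ≈ 1600, hot ≈ 1400, warm ≈ 1000, cool ≈ 800.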